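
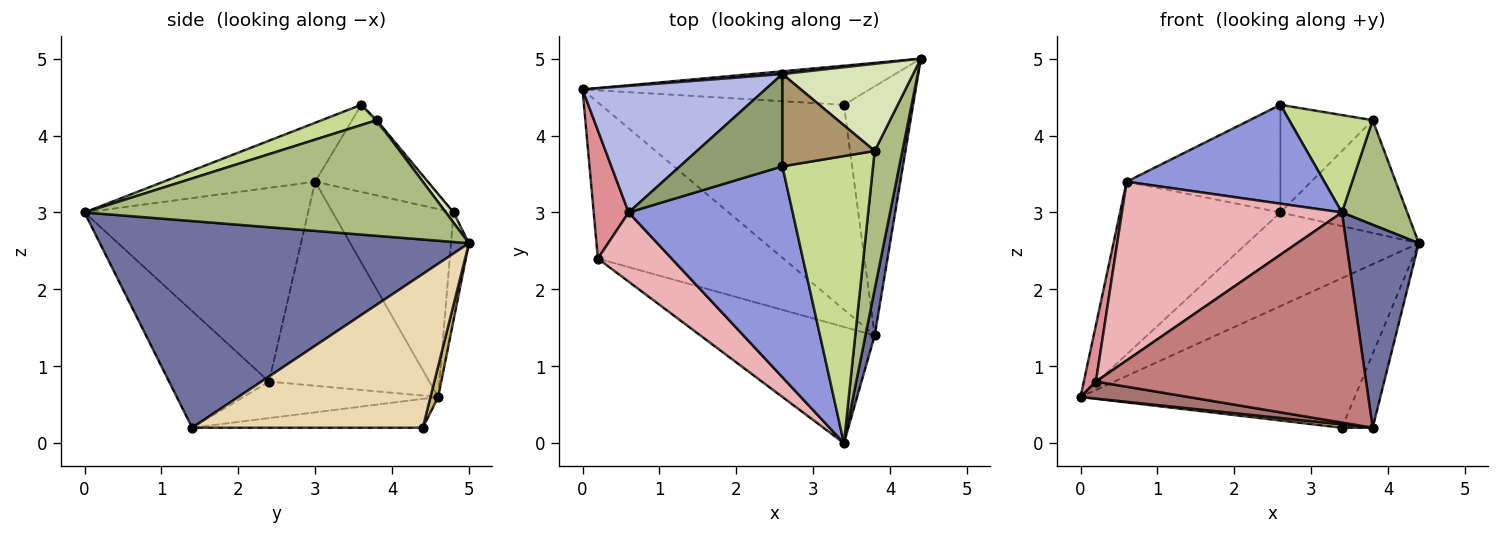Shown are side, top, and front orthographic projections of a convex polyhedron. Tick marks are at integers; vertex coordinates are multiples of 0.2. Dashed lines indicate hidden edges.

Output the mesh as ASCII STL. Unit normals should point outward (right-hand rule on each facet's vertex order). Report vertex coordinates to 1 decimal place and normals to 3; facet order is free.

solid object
 facet normal 0.980 -0.193 0.044
  outer loop
   vertex 3.8 1.4 0.2
   vertex 4.4 5.0 2.6
   vertex 3.4 0.0 3.0
  endloop
 endfacet
 facet normal -0.104 0.994 0.030
  outer loop
   vertex 2.6 4.8 3.0
   vertex 4.4 5.0 2.6
   vertex 0.0 4.6 0.6
  endloop
 endfacet
 facet normal -0.309 -0.404 0.861
  outer loop
   vertex 0.6 3.0 3.4
   vertex 3.4 0.0 3.0
   vertex 2.6 3.6 4.4
  endloop
 endfacet
 facet normal -0.519 0.689 0.505
  outer loop
   vertex 0.6 3.0 3.4
   vertex 2.6 4.8 3.0
   vertex 0.0 4.6 0.6
  endloop
 endfacet
 facet normal -0.484 0.664 0.569
  outer loop
   vertex 0.6 3.0 3.4
   vertex 2.6 3.6 4.4
   vertex 2.6 4.8 3.0
  endloop
 endfacet
 facet normal 0.958 -0.173 0.229
  outer loop
   vertex 3.8 3.8 4.2
   vertex 3.4 0.0 3.0
   vertex 4.4 5.0 2.6
  endloop
 endfacet
 facet normal 0.207 -0.314 0.927
  outer loop
   vertex 3.8 3.8 4.2
   vertex 2.6 3.6 4.4
   vertex 3.4 0.0 3.0
  endloop
 endfacet
 facet normal 0.048 0.790 0.611
  outer loop
   vertex 3.8 3.8 4.2
   vertex 4.4 5.0 2.6
   vertex 2.6 4.8 3.0
  endloop
 endfacet
 facet normal -0.018 0.759 0.651
  outer loop
   vertex 3.8 3.8 4.2
   vertex 2.6 4.8 3.0
   vertex 2.6 3.6 4.4
  endloop
 endfacet
 facet normal 0.027 0.967 -0.253
  outer loop
   vertex 3.4 4.4 0.2
   vertex 0.0 4.6 0.6
   vertex 4.4 5.0 2.6
  endloop
 endfacet
 facet normal -0.118 -0.016 -0.993
  outer loop
   vertex 3.4 4.4 0.2
   vertex 3.8 1.4 0.2
   vertex 0.0 4.6 0.6
  endloop
 endfacet
 facet normal 0.905 0.121 -0.407
  outer loop
   vertex 3.4 4.4 0.2
   vertex 4.4 5.0 2.6
   vertex 3.8 1.4 0.2
  endloop
 endfacet
 facet normal -0.192 -0.106 -0.976
  outer loop
   vertex 0.2 2.4 0.8
   vertex 0.0 4.6 0.6
   vertex 3.8 1.4 0.2
  endloop
 endfacet
 facet normal -0.308 -0.833 -0.460
  outer loop
   vertex 0.2 2.4 0.8
   vertex 3.8 1.4 0.2
   vertex 3.4 0.0 3.0
  endloop
 endfacet
 facet normal -0.983 -0.074 0.168
  outer loop
   vertex 0.2 2.4 0.8
   vertex 0.6 3.0 3.4
   vertex 0.0 4.6 0.6
  endloop
 endfacet
 facet normal -0.688 -0.677 0.262
  outer loop
   vertex 0.2 2.4 0.8
   vertex 3.4 0.0 3.0
   vertex 0.6 3.0 3.4
  endloop
 endfacet
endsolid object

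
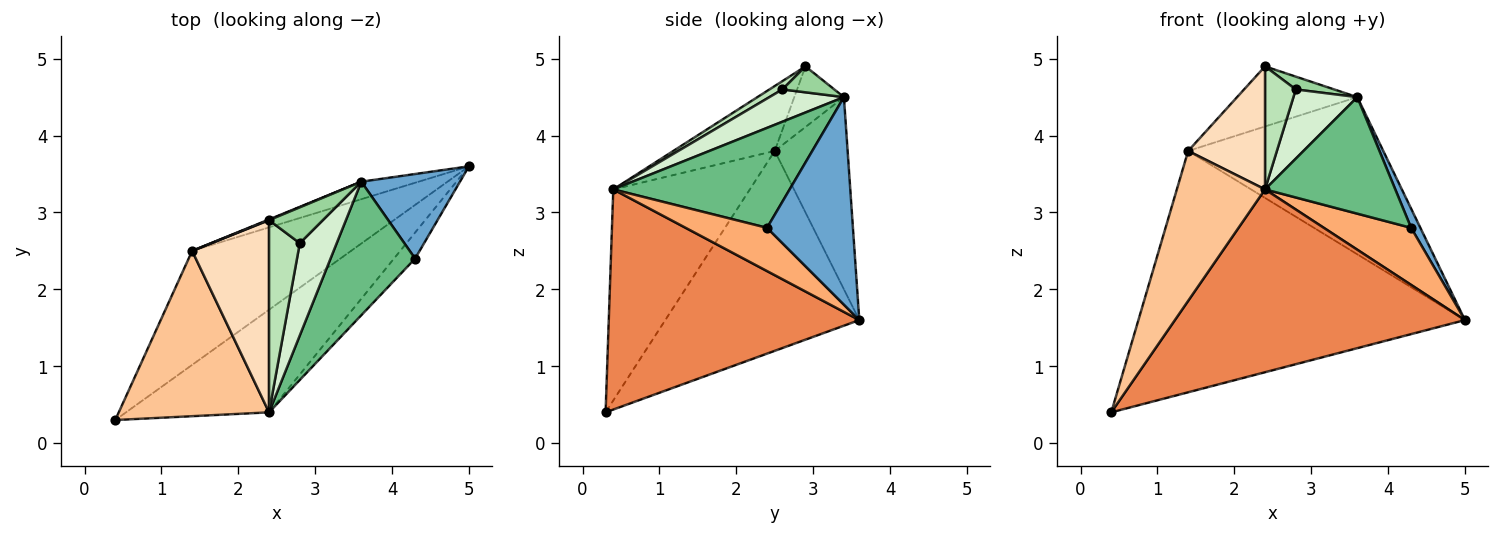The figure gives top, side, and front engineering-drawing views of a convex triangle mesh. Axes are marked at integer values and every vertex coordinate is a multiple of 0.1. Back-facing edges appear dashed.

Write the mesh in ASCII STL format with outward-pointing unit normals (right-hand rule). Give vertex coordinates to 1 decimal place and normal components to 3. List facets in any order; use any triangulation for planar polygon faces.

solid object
 facet normal 0.899 -0.097 0.427
  outer loop
   vertex 3.6 3.4 4.5
   vertex 4.3 2.4 2.8
   vertex 5.0 3.6 1.6
  endloop
 endfacet
 facet normal -0.473 0.797 -0.376
  outer loop
   vertex 1.4 2.5 3.8
   vertex 5.0 3.6 1.6
   vertex 0.4 0.3 0.4
  endloop
 endfacet
 facet normal -0.348 0.932 -0.104
  outer loop
   vertex 1.4 2.5 3.8
   vertex 3.6 3.4 4.5
   vertex 5.0 3.6 1.6
  endloop
 endfacet
 facet normal -0.382 0.924 0.011
  outer loop
   vertex 1.4 2.5 3.8
   vertex 2.4 2.9 4.9
   vertex 3.6 3.4 4.5
  endloop
 endfacet
 facet normal 0.602 -0.697 -0.391
  outer loop
   vertex 2.4 0.4 3.3
   vertex 0.4 0.3 0.4
   vertex 5.0 3.6 1.6
  endloop
 endfacet
 facet normal 0.647 -0.694 -0.316
  outer loop
   vertex 2.4 0.4 3.3
   vertex 5.0 3.6 1.6
   vertex 4.3 2.4 2.8
  endloop
 endfacet
 facet normal -0.721 -0.466 0.513
  outer loop
   vertex 2.4 0.4 3.3
   vertex 1.4 2.5 3.8
   vertex 0.4 0.3 0.4
  endloop
 endfacet
 facet normal -0.579 -0.439 0.686
  outer loop
   vertex 2.4 0.4 3.3
   vertex 2.4 2.9 4.9
   vertex 1.4 2.5 3.8
  endloop
 endfacet
 facet normal 0.665 -0.491 0.563
  outer loop
   vertex 2.4 0.4 3.3
   vertex 4.3 2.4 2.8
   vertex 3.6 3.4 4.5
  endloop
 endfacet
 facet normal 0.413 -0.306 0.857
  outer loop
   vertex 2.8 2.6 4.6
   vertex 3.6 3.4 4.5
   vertex 2.4 2.9 4.9
  endloop
 endfacet
 facet normal 0.222 -0.526 0.821
  outer loop
   vertex 2.8 2.6 4.6
   vertex 2.4 2.9 4.9
   vertex 2.4 0.4 3.3
  endloop
 endfacet
 facet normal 0.573 -0.492 0.655
  outer loop
   vertex 2.8 2.6 4.6
   vertex 2.4 0.4 3.3
   vertex 3.6 3.4 4.5
  endloop
 endfacet
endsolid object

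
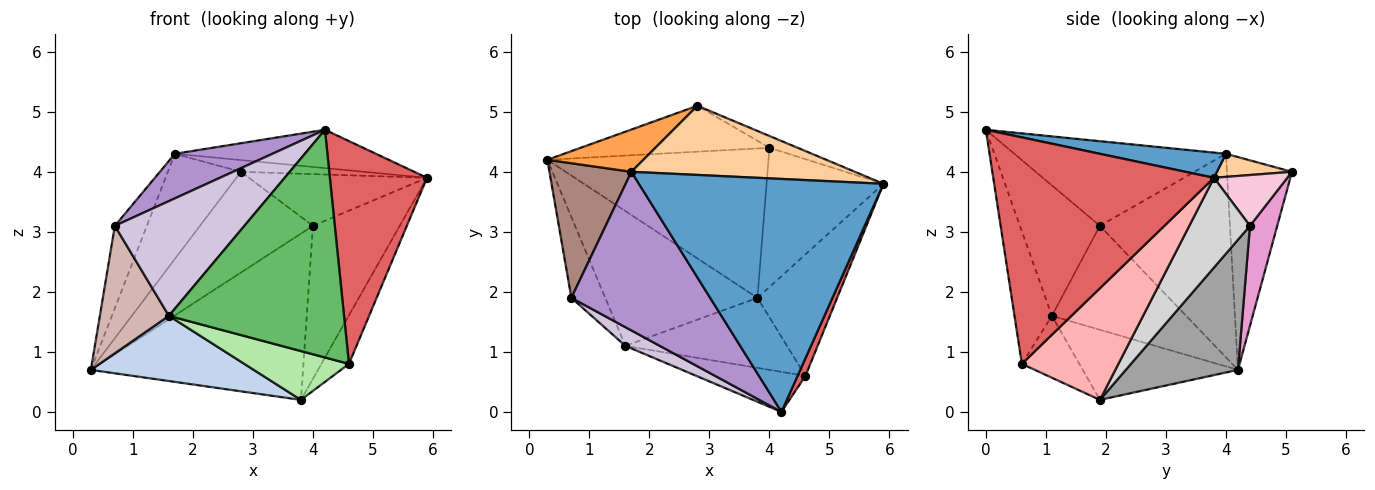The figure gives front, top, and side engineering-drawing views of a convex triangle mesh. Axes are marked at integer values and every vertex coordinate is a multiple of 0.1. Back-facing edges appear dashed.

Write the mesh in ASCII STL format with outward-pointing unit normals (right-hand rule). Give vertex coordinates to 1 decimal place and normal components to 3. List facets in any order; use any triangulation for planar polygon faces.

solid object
 facet normal 0.101 0.161 0.982
  outer loop
   vertex 1.7 4.0 4.3
   vertex 4.2 0.0 4.7
   vertex 5.9 3.8 3.9
  endloop
 endfacet
 facet normal -0.383 -0.402 -0.832
  outer loop
   vertex 1.6 1.1 1.6
   vertex 0.3 4.2 0.7
   vertex 3.8 1.9 0.2
  endloop
 endfacet
 facet normal -0.637 0.715 0.287
  outer loop
   vertex 2.8 5.1 4.0
   vertex 0.3 4.2 0.7
   vertex 1.7 4.0 4.3
  endloop
 endfacet
 facet normal 0.101 0.166 0.981
  outer loop
   vertex 2.8 5.1 4.0
   vertex 1.7 4.0 4.3
   vertex 5.9 3.8 3.9
  endloop
 endfacet
 facet normal -0.206 -0.964 -0.169
  outer loop
   vertex 4.6 0.6 0.8
   vertex 4.2 0.0 4.7
   vertex 1.6 1.1 1.6
  endloop
 endfacet
 facet normal -0.300 -0.546 -0.783
  outer loop
   vertex 4.6 0.6 0.8
   vertex 1.6 1.1 1.6
   vertex 3.8 1.9 0.2
  endloop
 endfacet
 facet normal 0.915 -0.403 0.032
  outer loop
   vertex 4.6 0.6 0.8
   vertex 5.9 3.8 3.9
   vertex 4.2 0.0 4.7
  endloop
 endfacet
 facet normal 0.793 0.226 -0.566
  outer loop
   vertex 4.6 0.6 0.8
   vertex 3.8 1.9 0.2
   vertex 5.9 3.8 3.9
  endloop
 endfacet
 facet normal -0.506 -0.233 0.830
  outer loop
   vertex 0.7 1.9 3.1
   vertex 4.2 0.0 4.7
   vertex 1.7 4.0 4.3
  endloop
 endfacet
 facet normal -0.520 -0.843 0.137
  outer loop
   vertex 0.7 1.9 3.1
   vertex 1.6 1.1 1.6
   vertex 4.2 0.0 4.7
  endloop
 endfacet
 facet normal -0.904 0.223 0.364
  outer loop
   vertex 0.7 1.9 3.1
   vertex 1.7 4.0 4.3
   vertex 0.3 4.2 0.7
  endloop
 endfacet
 facet normal -0.854 -0.439 -0.278
  outer loop
   vertex 0.7 1.9 3.1
   vertex 0.3 4.2 0.7
   vertex 1.6 1.1 1.6
  endloop
 endfacet
 facet normal 0.215 0.889 -0.405
  outer loop
   vertex 4.0 4.4 3.1
   vertex 0.3 4.2 0.7
   vertex 2.8 5.1 4.0
  endloop
 endfacet
 facet normal 0.373 0.905 -0.207
  outer loop
   vertex 4.0 4.4 3.1
   vertex 2.8 5.1 4.0
   vertex 5.9 3.8 3.9
  endloop
 endfacet
 facet normal 0.366 0.692 -0.622
  outer loop
   vertex 4.0 4.4 3.1
   vertex 3.8 1.9 0.2
   vertex 0.3 4.2 0.7
  endloop
 endfacet
 facet normal 0.459 0.657 -0.598
  outer loop
   vertex 4.0 4.4 3.1
   vertex 5.9 3.8 3.9
   vertex 3.8 1.9 0.2
  endloop
 endfacet
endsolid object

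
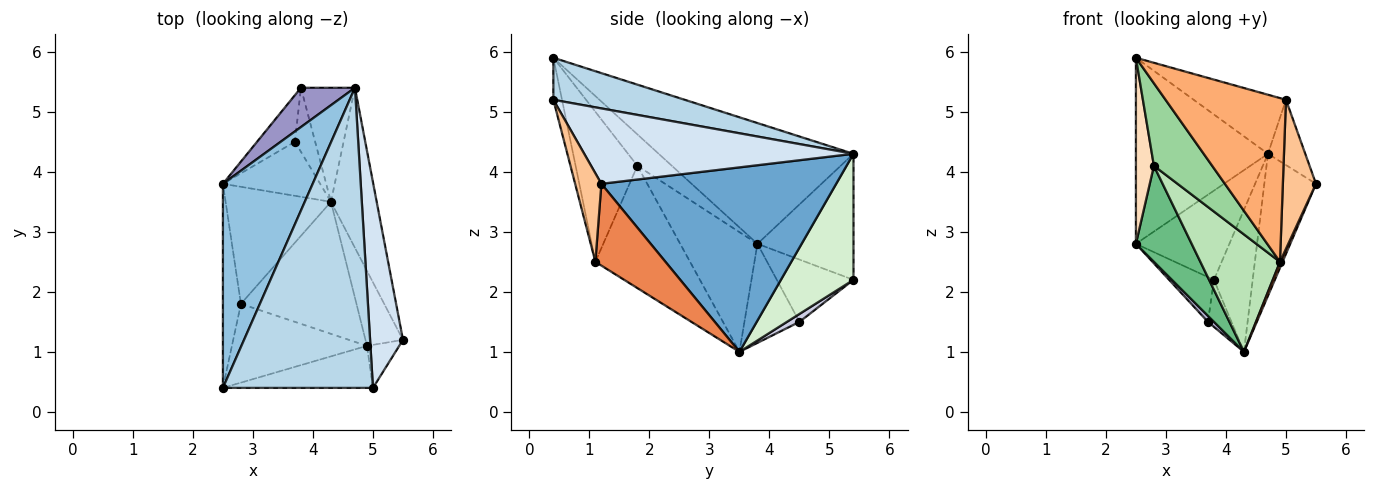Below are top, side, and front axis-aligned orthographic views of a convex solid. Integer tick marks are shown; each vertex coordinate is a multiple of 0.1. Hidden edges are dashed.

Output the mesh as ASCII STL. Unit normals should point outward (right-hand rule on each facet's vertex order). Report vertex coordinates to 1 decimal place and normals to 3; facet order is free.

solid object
 facet normal 0.949 0.209 -0.235
  outer loop
   vertex 4.3 3.5 1.0
   vertex 4.7 5.4 4.3
   vertex 5.5 1.2 3.8
  endloop
 endfacet
 facet normal -0.705 0.478 0.524
  outer loop
   vertex 2.5 3.8 2.8
   vertex 2.5 0.4 5.9
   vertex 4.7 5.4 4.3
  endloop
 endfacet
 facet normal 0.265 0.186 0.946
  outer loop
   vertex 5.0 0.4 5.2
   vertex 4.7 5.4 4.3
   vertex 2.5 0.4 5.9
  endloop
 endfacet
 facet normal 0.909 0.126 0.397
  outer loop
   vertex 5.0 0.4 5.2
   vertex 5.5 1.2 3.8
   vertex 4.7 5.4 4.3
  endloop
 endfacet
 facet normal 0.908 -0.033 -0.417
  outer loop
   vertex 4.9 1.1 2.5
   vertex 4.3 3.5 1.0
   vertex 5.5 1.2 3.8
  endloop
 endfacet
 facet normal -0.069 -0.966 -0.248
  outer loop
   vertex 4.9 1.1 2.5
   vertex 5.0 0.4 5.2
   vertex 2.5 0.4 5.9
  endloop
 endfacet
 facet normal 0.606 -0.765 -0.221
  outer loop
   vertex 4.9 1.1 2.5
   vertex 5.5 1.2 3.8
   vertex 5.0 0.4 5.2
  endloop
 endfacet
 facet normal -0.790 -0.413 -0.453
  outer loop
   vertex 2.8 1.8 4.1
   vertex 2.5 0.4 5.9
   vertex 2.5 3.8 2.8
  endloop
 endfacet
 facet normal -0.660 -0.476 -0.581
  outer loop
   vertex 2.8 1.8 4.1
   vertex 2.5 3.8 2.8
   vertex 4.3 3.5 1.0
  endloop
 endfacet
 facet normal -0.609 -0.574 -0.548
  outer loop
   vertex 2.8 1.8 4.1
   vertex 4.9 1.1 2.5
   vertex 2.5 0.4 5.9
  endloop
 endfacet
 facet normal -0.620 -0.521 -0.586
  outer loop
   vertex 2.8 1.8 4.1
   vertex 4.3 3.5 1.0
   vertex 4.9 1.1 2.5
  endloop
 endfacet
 facet normal 0.825 0.441 -0.354
  outer loop
   vertex 3.8 5.4 2.2
   vertex 4.7 5.4 4.3
   vertex 4.3 3.5 1.0
  endloop
 endfacet
 facet normal -0.685 0.667 0.294
  outer loop
   vertex 3.8 5.4 2.2
   vertex 2.5 3.8 2.8
   vertex 4.7 5.4 4.3
  endloop
 endfacet
 facet normal -0.711 -0.078 -0.698
  outer loop
   vertex 3.7 4.5 1.5
   vertex 4.3 3.5 1.0
   vertex 2.5 3.8 2.8
  endloop
 endfacet
 facet normal 0.300 0.565 -0.769
  outer loop
   vertex 3.7 4.5 1.5
   vertex 3.8 5.4 2.2
   vertex 4.3 3.5 1.0
  endloop
 endfacet
 facet normal -0.764 0.447 -0.465
  outer loop
   vertex 3.7 4.5 1.5
   vertex 2.5 3.8 2.8
   vertex 3.8 5.4 2.2
  endloop
 endfacet
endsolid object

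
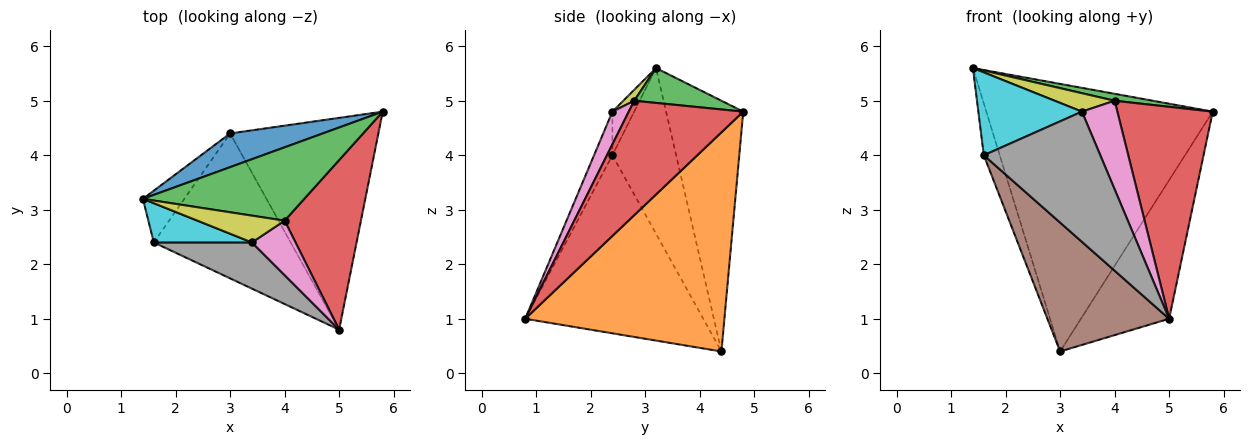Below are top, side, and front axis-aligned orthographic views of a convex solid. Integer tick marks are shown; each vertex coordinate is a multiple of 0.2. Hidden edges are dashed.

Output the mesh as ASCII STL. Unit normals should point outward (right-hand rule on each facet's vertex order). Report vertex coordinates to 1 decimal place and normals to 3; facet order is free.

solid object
 facet normal -0.320 0.940 0.118
  outer loop
   vertex 3.0 4.4 0.4
   vertex 1.4 3.2 5.6
   vertex 5.8 4.8 4.8
  endloop
 endfacet
 facet normal 0.778 0.344 -0.526
  outer loop
   vertex 3.0 4.4 0.4
   vertex 5.8 4.8 4.8
   vertex 5.0 0.8 1.0
  endloop
 endfacet
 facet normal 0.210 -0.092 0.973
  outer loop
   vertex 4.0 2.8 5.0
   vertex 5.8 4.8 4.8
   vertex 1.4 3.2 5.6
  endloop
 endfacet
 facet normal 0.684 -0.570 0.456
  outer loop
   vertex 4.0 2.8 5.0
   vertex 5.0 0.8 1.0
   vertex 5.8 4.8 4.8
  endloop
 endfacet
 facet normal -0.943 0.236 -0.236
  outer loop
   vertex 1.6 2.4 4.0
   vertex 1.4 3.2 5.6
   vertex 3.0 4.4 0.4
  endloop
 endfacet
 facet normal -0.697 -0.477 -0.536
  outer loop
   vertex 1.6 2.4 4.0
   vertex 3.0 4.4 0.4
   vertex 5.0 0.8 1.0
  endloop
 endfacet
 facet normal 0.366 -0.793 0.488
  outer loop
   vertex 3.4 2.4 4.8
   vertex 5.0 0.8 1.0
   vertex 4.0 2.8 5.0
  endloop
 endfacet
 facet normal -0.147 -0.932 0.331
  outer loop
   vertex 3.4 2.4 4.8
   vertex 1.6 2.4 4.0
   vertex 5.0 0.8 1.0
  endloop
 endfacet
 facet normal 0.102 -0.564 0.820
  outer loop
   vertex 3.4 2.4 4.8
   vertex 4.0 2.8 5.0
   vertex 1.4 3.2 5.6
  endloop
 endfacet
 facet normal -0.187 -0.888 0.421
  outer loop
   vertex 3.4 2.4 4.8
   vertex 1.4 3.2 5.6
   vertex 1.6 2.4 4.0
  endloop
 endfacet
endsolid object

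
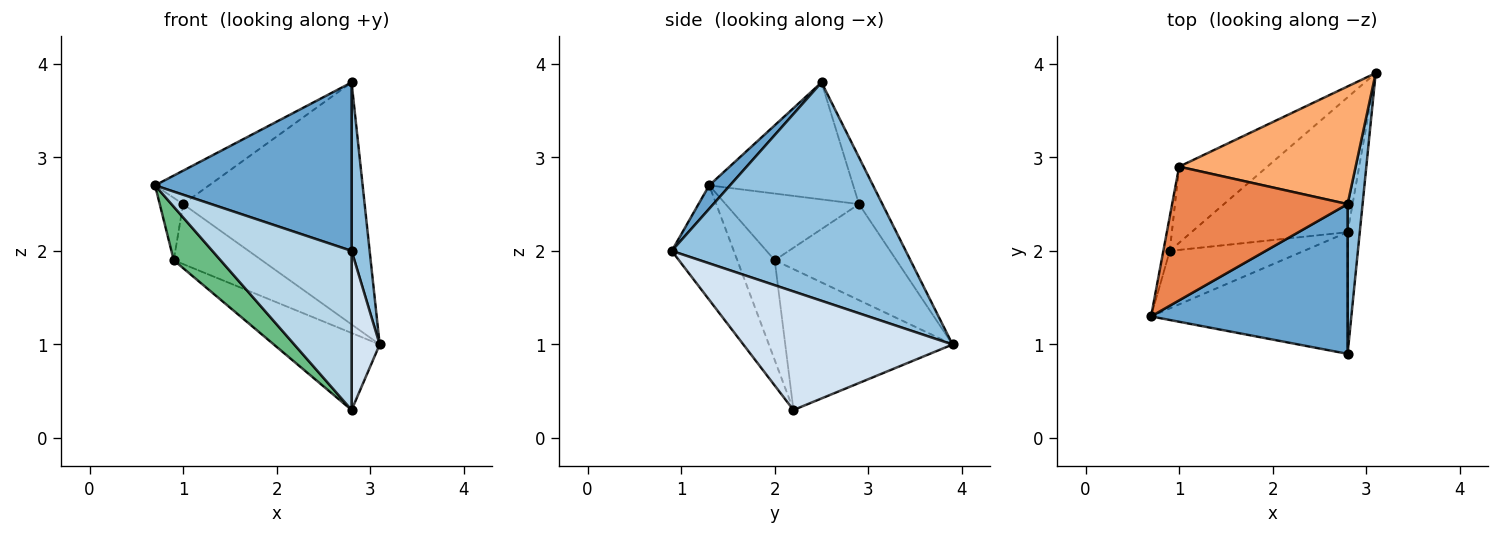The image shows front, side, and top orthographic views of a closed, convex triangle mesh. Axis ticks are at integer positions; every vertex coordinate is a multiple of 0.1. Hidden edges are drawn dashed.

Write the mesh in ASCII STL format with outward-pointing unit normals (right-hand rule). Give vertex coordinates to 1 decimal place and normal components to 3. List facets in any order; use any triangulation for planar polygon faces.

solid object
 facet normal 0.079 -0.745 0.662
  outer loop
   vertex 2.8 2.5 3.8
   vertex 0.7 1.3 2.7
   vertex 2.8 0.9 2.0
  endloop
 endfacet
 facet normal 0.995 -0.077 0.068
  outer loop
   vertex 2.8 2.5 3.8
   vertex 2.8 0.9 2.0
   vertex 3.1 3.9 1.0
  endloop
 endfacet
 facet normal -0.334 -0.749 -0.573
  outer loop
   vertex 2.8 2.2 0.3
   vertex 2.8 0.9 2.0
   vertex 0.7 1.3 2.7
  endloop
 endfacet
 facet normal 0.986 -0.132 -0.101
  outer loop
   vertex 2.8 2.2 0.3
   vertex 3.1 3.9 1.0
   vertex 2.8 0.9 2.0
  endloop
 endfacet
 facet normal -0.543 0.204 0.815
  outer loop
   vertex 1.0 2.9 2.5
   vertex 0.7 1.3 2.7
   vertex 2.8 2.5 3.8
  endloop
 endfacet
 facet normal -0.115 0.893 0.434
  outer loop
   vertex 1.0 2.9 2.5
   vertex 2.8 2.5 3.8
   vertex 3.1 3.9 1.0
  endloop
 endfacet
 facet normal -0.617 0.390 -0.684
  outer loop
   vertex 0.9 2.0 1.9
   vertex 3.1 3.9 1.0
   vertex 2.8 2.2 0.3
  endloop
 endfacet
 facet normal -0.650 0.470 -0.597
  outer loop
   vertex 0.9 2.0 1.9
   vertex 1.0 2.9 2.5
   vertex 3.1 3.9 1.0
  endloop
 endfacet
 facet normal -0.478 -0.598 -0.643
  outer loop
   vertex 0.9 2.0 1.9
   vertex 2.8 2.2 0.3
   vertex 0.7 1.3 2.7
  endloop
 endfacet
 facet normal -0.981 0.172 -0.095
  outer loop
   vertex 0.9 2.0 1.9
   vertex 0.7 1.3 2.7
   vertex 1.0 2.9 2.5
  endloop
 endfacet
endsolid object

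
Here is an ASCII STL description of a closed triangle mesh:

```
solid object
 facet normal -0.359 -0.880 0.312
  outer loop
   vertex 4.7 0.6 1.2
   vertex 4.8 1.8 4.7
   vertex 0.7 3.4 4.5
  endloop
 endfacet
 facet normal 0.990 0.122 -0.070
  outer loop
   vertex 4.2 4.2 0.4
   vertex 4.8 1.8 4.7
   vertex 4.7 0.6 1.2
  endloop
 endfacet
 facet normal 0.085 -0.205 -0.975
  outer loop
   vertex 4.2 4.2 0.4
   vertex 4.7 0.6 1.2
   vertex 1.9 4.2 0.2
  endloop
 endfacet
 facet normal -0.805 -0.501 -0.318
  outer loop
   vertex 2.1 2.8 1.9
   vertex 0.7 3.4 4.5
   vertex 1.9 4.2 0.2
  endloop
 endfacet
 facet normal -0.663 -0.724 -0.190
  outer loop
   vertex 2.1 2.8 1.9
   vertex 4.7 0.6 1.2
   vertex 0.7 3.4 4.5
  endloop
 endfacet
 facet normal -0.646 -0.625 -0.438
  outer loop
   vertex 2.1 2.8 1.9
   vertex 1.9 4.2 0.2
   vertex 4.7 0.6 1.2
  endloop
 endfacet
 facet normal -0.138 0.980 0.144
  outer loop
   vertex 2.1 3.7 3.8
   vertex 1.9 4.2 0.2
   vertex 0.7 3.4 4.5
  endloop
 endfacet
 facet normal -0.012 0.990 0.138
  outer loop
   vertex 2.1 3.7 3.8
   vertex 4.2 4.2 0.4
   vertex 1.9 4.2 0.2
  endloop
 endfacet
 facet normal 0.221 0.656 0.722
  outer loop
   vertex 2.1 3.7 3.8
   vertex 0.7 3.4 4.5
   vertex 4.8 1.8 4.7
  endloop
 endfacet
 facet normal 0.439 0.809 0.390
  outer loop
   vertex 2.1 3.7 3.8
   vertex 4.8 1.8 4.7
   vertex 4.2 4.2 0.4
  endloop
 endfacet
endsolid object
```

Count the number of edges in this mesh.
15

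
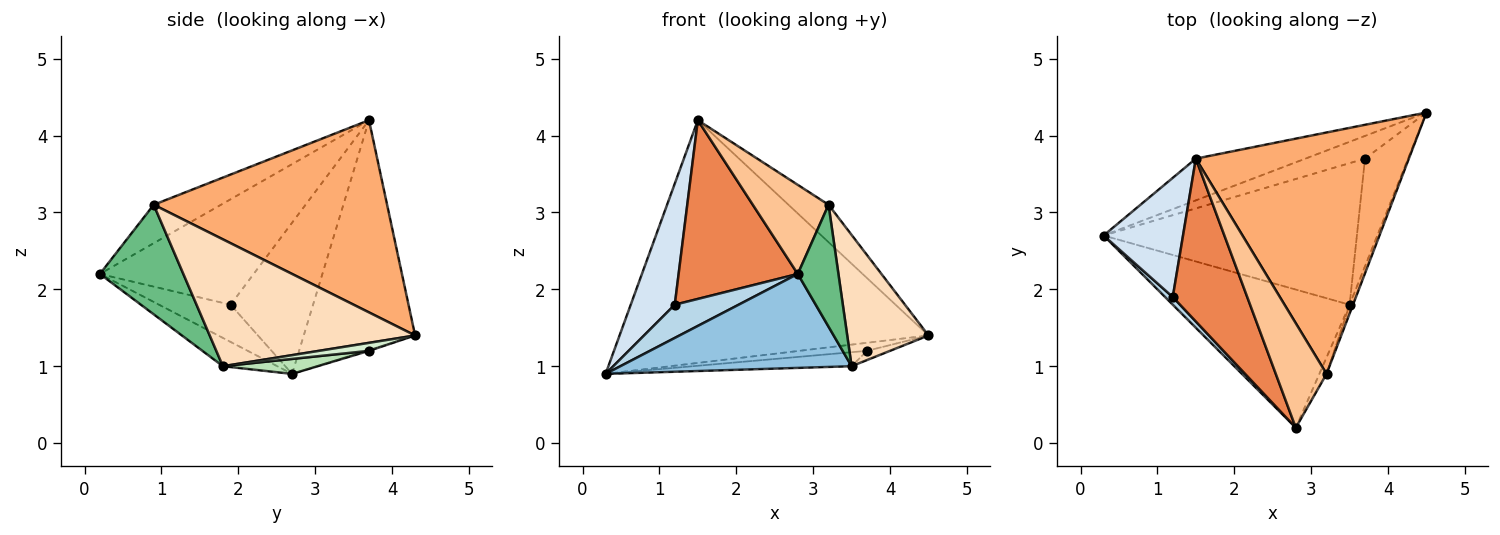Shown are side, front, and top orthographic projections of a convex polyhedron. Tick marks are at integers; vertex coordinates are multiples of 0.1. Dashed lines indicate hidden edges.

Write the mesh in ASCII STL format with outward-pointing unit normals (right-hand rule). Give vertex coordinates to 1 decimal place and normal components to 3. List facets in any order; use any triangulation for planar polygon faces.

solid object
 facet normal -0.335 0.929 -0.160
  outer loop
   vertex 1.5 3.7 4.2
   vertex 4.5 4.3 1.4
   vertex 0.3 2.7 0.9
  endloop
 endfacet
 facet normal -0.131 -0.557 -0.820
  outer loop
   vertex 3.5 1.8 1.0
   vertex 2.8 0.2 2.2
   vertex 0.3 2.7 0.9
  endloop
 endfacet
 facet normal -0.737 -0.658 0.152
  outer loop
   vertex 1.2 1.9 1.8
   vertex 0.3 2.7 0.9
   vertex 2.8 0.2 2.2
  endloop
 endfacet
 facet normal -0.800 -0.427 0.421
  outer loop
   vertex 1.2 1.9 1.8
   vertex 1.5 3.7 4.2
   vertex 0.3 2.7 0.9
  endloop
 endfacet
 facet normal -0.690 -0.535 0.487
  outer loop
   vertex 1.2 1.9 1.8
   vertex 2.8 0.2 2.2
   vertex 1.5 3.7 4.2
  endloop
 endfacet
 facet normal 0.666 0.114 0.738
  outer loop
   vertex 3.2 0.9 3.1
   vertex 4.5 4.3 1.4
   vertex 1.5 3.7 4.2
  endloop
 endfacet
 facet normal -0.499 -0.562 0.659
  outer loop
   vertex 3.2 0.9 3.1
   vertex 1.5 3.7 4.2
   vertex 2.8 0.2 2.2
  endloop
 endfacet
 facet normal 0.930 -0.368 -0.025
  outer loop
   vertex 3.2 0.9 3.1
   vertex 3.5 1.8 1.0
   vertex 4.5 4.3 1.4
  endloop
 endfacet
 facet normal 0.898 -0.437 -0.059
  outer loop
   vertex 3.2 0.9 3.1
   vertex 2.8 0.2 2.2
   vertex 3.5 1.8 1.0
  endloop
 endfacet
 facet normal -0.015 0.334 -0.942
  outer loop
   vertex 3.7 3.7 1.2
   vertex 0.3 2.7 0.9
   vertex 4.5 4.3 1.4
  endloop
 endfacet
 facet normal 0.059 0.098 -0.993
  outer loop
   vertex 3.7 3.7 1.2
   vertex 3.5 1.8 1.0
   vertex 0.3 2.7 0.9
  endloop
 endfacet
 facet normal 0.182 0.084 -0.980
  outer loop
   vertex 3.7 3.7 1.2
   vertex 4.5 4.3 1.4
   vertex 3.5 1.8 1.0
  endloop
 endfacet
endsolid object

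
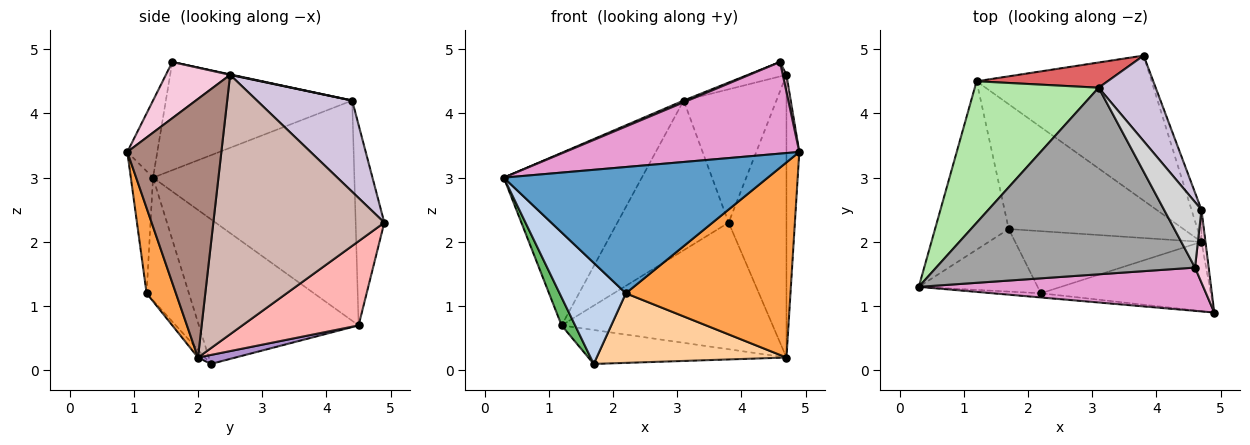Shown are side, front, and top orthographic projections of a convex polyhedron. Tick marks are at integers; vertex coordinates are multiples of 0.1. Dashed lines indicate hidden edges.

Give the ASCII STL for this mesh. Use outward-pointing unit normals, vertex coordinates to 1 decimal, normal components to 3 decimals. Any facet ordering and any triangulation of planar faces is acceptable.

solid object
 facet normal -0.084 -0.996 -0.033
  outer loop
   vertex 2.2 1.2 1.2
   vertex 4.9 0.9 3.4
   vertex 0.3 1.3 3.0
  endloop
 endfacet
 facet normal -0.477 -0.747 -0.462
  outer loop
   vertex 2.2 1.2 1.2
   vertex 0.3 1.3 3.0
   vertex 1.7 2.2 0.1
  endloop
 endfacet
 facet normal 0.165 -0.929 -0.330
  outer loop
   vertex 2.2 1.2 1.2
   vertex 4.7 2.0 0.2
   vertex 4.9 0.9 3.4
  endloop
 endfacet
 facet normal -0.028 -0.746 -0.666
  outer loop
   vertex 2.2 1.2 1.2
   vertex 1.7 2.2 0.1
   vertex 4.7 2.0 0.2
  endloop
 endfacet
 facet normal -0.889 -0.075 -0.452
  outer loop
   vertex 1.2 4.5 0.7
   vertex 1.7 2.2 0.1
   vertex 0.3 1.3 3.0
  endloop
 endfacet
 facet normal -0.748 0.513 0.421
  outer loop
   vertex 1.2 4.5 0.7
   vertex 0.3 1.3 3.0
   vertex 3.1 4.4 4.2
  endloop
 endfacet
 facet normal -0.246 0.956 0.161
  outer loop
   vertex 1.2 4.5 0.7
   vertex 3.1 4.4 4.2
   vertex 3.8 4.9 2.3
  endloop
 endfacet
 facet normal 0.341 0.618 -0.708
  outer loop
   vertex 1.2 4.5 0.7
   vertex 3.8 4.9 2.3
   vertex 4.7 2.0 0.2
  endloop
 endfacet
 facet normal 0.050 0.262 -0.964
  outer loop
   vertex 1.2 4.5 0.7
   vertex 4.7 2.0 0.2
   vertex 1.7 2.2 0.1
  endloop
 endfacet
 facet normal 0.654 0.637 0.409
  outer loop
   vertex 4.7 2.5 4.6
   vertex 3.8 4.9 2.3
   vertex 3.1 4.4 4.2
  endloop
 endfacet
 facet normal 0.991 0.135 -0.015
  outer loop
   vertex 4.7 2.5 4.6
   vertex 4.9 0.9 3.4
   vertex 4.7 2.0 0.2
  endloop
 endfacet
 facet normal 0.947 0.320 -0.036
  outer loop
   vertex 4.7 2.5 4.6
   vertex 4.7 2.0 0.2
   vertex 3.8 4.9 2.3
  endloop
 endfacet
 facet normal -0.115 -0.898 0.424
  outer loop
   vertex 4.6 1.6 4.8
   vertex 0.3 1.3 3.0
   vertex 4.9 0.9 3.4
  endloop
 endfacet
 facet normal 0.970 -0.055 0.236
  outer loop
   vertex 4.6 1.6 4.8
   vertex 4.9 0.9 3.4
   vertex 4.7 2.5 4.6
  endloop
 endfacet
 facet normal -0.386 -0.009 0.923
  outer loop
   vertex 4.6 1.6 4.8
   vertex 3.1 4.4 4.2
   vertex 0.3 1.3 3.0
  endloop
 endfacet
 facet normal 0.012 0.216 0.976
  outer loop
   vertex 4.6 1.6 4.8
   vertex 4.7 2.5 4.6
   vertex 3.1 4.4 4.2
  endloop
 endfacet
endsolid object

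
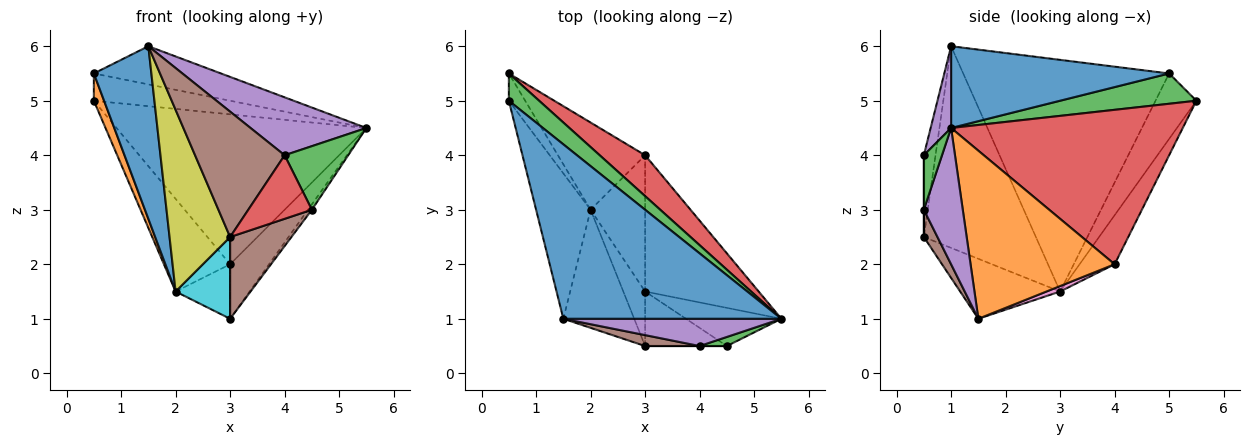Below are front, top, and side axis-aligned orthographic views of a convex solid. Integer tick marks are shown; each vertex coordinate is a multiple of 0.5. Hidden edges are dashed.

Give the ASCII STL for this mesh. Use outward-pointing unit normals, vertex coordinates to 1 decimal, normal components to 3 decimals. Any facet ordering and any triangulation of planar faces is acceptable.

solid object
 facet normal 0.344 0.201 0.917
  outer loop
   vertex 1.5 1.0 6.0
   vertex 5.5 1.0 4.5
   vertex 0.5 5.0 5.5
  endloop
 endfacet
 facet normal 0.809 0.219 -0.546
  outer loop
   vertex 3.0 4.0 2.0
   vertex 5.5 1.0 4.5
   vertex 3.0 1.5 1.0
  endloop
 endfacet
 facet normal 0.577 0.577 0.577
  outer loop
   vertex 0.5 5.5 5.0
   vertex 0.5 5.0 5.5
   vertex 5.5 1.0 4.5
  endloop
 endfacet
 facet normal 0.667 0.719 0.196
  outer loop
   vertex 0.5 5.5 5.0
   vertex 5.5 1.0 4.5
   vertex 3.0 4.0 2.0
  endloop
 endfacet
 facet normal 0.158 -0.894 0.420
  outer loop
   vertex 4.0 0.5 4.0
   vertex 5.5 1.0 4.5
   vertex 1.5 1.0 6.0
  endloop
 endfacet
 facet normal -0.129 -0.988 0.086
  outer loop
   vertex 4.0 0.5 4.0
   vertex 1.5 1.0 6.0
   vertex 3.0 0.5 2.5
  endloop
 endfacet
 facet normal 0.092 0.370 -0.925
  outer loop
   vertex 2.0 3.0 1.5
   vertex 3.0 4.0 2.0
   vertex 3.0 1.5 1.0
  endloop
 endfacet
 facet normal -0.360 0.679 -0.639
  outer loop
   vertex 2.0 3.0 1.5
   vertex 0.5 5.5 5.0
   vertex 3.0 4.0 2.0
  endloop
 endfacet
 facet normal -0.840 -0.454 -0.295
  outer loop
   vertex 2.0 3.0 1.5
   vertex 3.0 0.5 2.5
   vertex 1.5 1.0 6.0
  endloop
 endfacet
 facet normal -0.836 -0.456 -0.304
  outer loop
   vertex 2.0 3.0 1.5
   vertex 3.0 1.5 1.0
   vertex 3.0 0.5 2.5
  endloop
 endfacet
 facet normal -0.939 -0.262 -0.221
  outer loop
   vertex 2.0 3.0 1.5
   vertex 1.5 1.0 6.0
   vertex 0.5 5.0 5.5
  endloop
 endfacet
 facet normal -0.943 -0.236 -0.236
  outer loop
   vertex 2.0 3.0 1.5
   vertex 0.5 5.0 5.5
   vertex 0.5 5.5 5.0
  endloop
 endfacet
 facet normal 0.272 -0.953 0.136
  outer loop
   vertex 4.5 0.5 3.0
   vertex 5.5 1.0 4.5
   vertex 4.0 0.5 4.0
  endloop
 endfacet
 facet normal 0.000 -1.000 0.000
  outer loop
   vertex 4.5 0.5 3.0
   vertex 4.0 0.5 4.0
   vertex 3.0 0.5 2.5
  endloop
 endfacet
 facet normal 0.816 0.082 -0.572
  outer loop
   vertex 4.5 0.5 3.0
   vertex 3.0 1.5 1.0
   vertex 5.5 1.0 4.5
  endloop
 endfacet
 facet normal 0.182 -0.818 -0.545
  outer loop
   vertex 4.5 0.5 3.0
   vertex 3.0 0.5 2.5
   vertex 3.0 1.5 1.0
  endloop
 endfacet
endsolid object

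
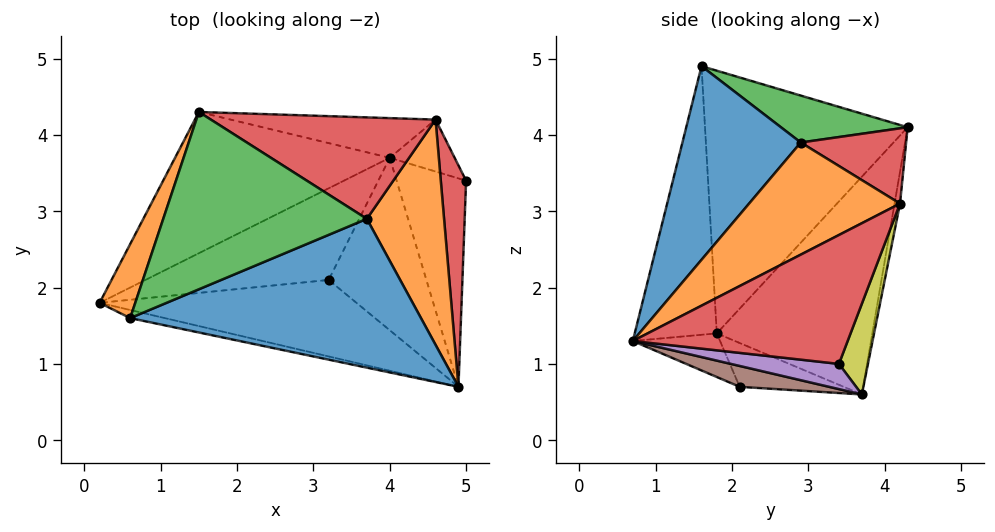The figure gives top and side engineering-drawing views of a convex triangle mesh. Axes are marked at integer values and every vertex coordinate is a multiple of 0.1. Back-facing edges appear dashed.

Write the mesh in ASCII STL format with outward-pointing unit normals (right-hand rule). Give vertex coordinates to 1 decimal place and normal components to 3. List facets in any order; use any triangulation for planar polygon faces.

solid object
 facet normal -0.228 -0.973 -0.030
  outer loop
   vertex 0.6 1.6 4.9
   vertex 0.2 1.8 1.4
   vertex 4.9 0.7 1.3
  endloop
 endfacet
 facet normal -0.929 0.347 0.126
  outer loop
   vertex 1.5 4.3 4.1
   vertex 0.2 1.8 1.4
   vertex 0.6 1.6 4.9
  endloop
 endfacet
 facet normal -0.142 -0.531 -0.836
  outer loop
   vertex 3.2 2.1 0.7
   vertex 4.9 0.7 1.3
   vertex 0.2 1.8 1.4
  endloop
 endfacet
 facet normal 0.981 -0.015 0.193
  outer loop
   vertex 4.6 4.2 3.1
   vertex 4.9 0.7 1.3
   vertex 5.0 3.4 1.0
  endloop
 endfacet
 facet normal 0.339 -0.116 -0.934
  outer loop
   vertex 4.0 3.7 0.6
   vertex 5.0 3.4 1.0
   vertex 4.9 0.7 1.3
  endloop
 endfacet
 facet normal 0.206 -0.163 -0.965
  outer loop
   vertex 4.0 3.7 0.6
   vertex 4.9 0.7 1.3
   vertex 3.2 2.1 0.7
  endloop
 endfacet
 facet normal -0.232 0.055 -0.971
  outer loop
   vertex 4.0 3.7 0.6
   vertex 3.2 2.1 0.7
   vertex 0.2 1.8 1.4
  endloop
 endfacet
 facet normal -0.472 0.748 -0.466
  outer loop
   vertex 4.0 3.7 0.6
   vertex 0.2 1.8 1.4
   vertex 1.5 4.3 4.1
  endloop
 endfacet
 facet normal 0.373 0.888 -0.267
  outer loop
   vertex 4.0 3.7 0.6
   vertex 4.6 4.2 3.1
   vertex 5.0 3.4 1.0
  endloop
 endfacet
 facet normal -0.029 0.981 -0.189
  outer loop
   vertex 4.0 3.7 0.6
   vertex 1.5 4.3 4.1
   vertex 4.6 4.2 3.1
  endloop
 endfacet
 facet normal 0.458 -0.563 0.688
  outer loop
   vertex 3.7 2.9 3.9
   vertex 0.6 1.6 4.9
   vertex 4.9 0.7 1.3
  endloop
 endfacet
 facet normal 0.804 -0.216 0.554
  outer loop
   vertex 3.7 2.9 3.9
   vertex 4.9 0.7 1.3
   vertex 4.6 4.2 3.1
  endloop
 endfacet
 facet normal 0.220 0.209 0.953
  outer loop
   vertex 3.7 2.9 3.9
   vertex 1.5 4.3 4.1
   vertex 0.6 1.6 4.9
  endloop
 endfacet
 facet normal 0.298 0.342 0.891
  outer loop
   vertex 3.7 2.9 3.9
   vertex 4.6 4.2 3.1
   vertex 1.5 4.3 4.1
  endloop
 endfacet
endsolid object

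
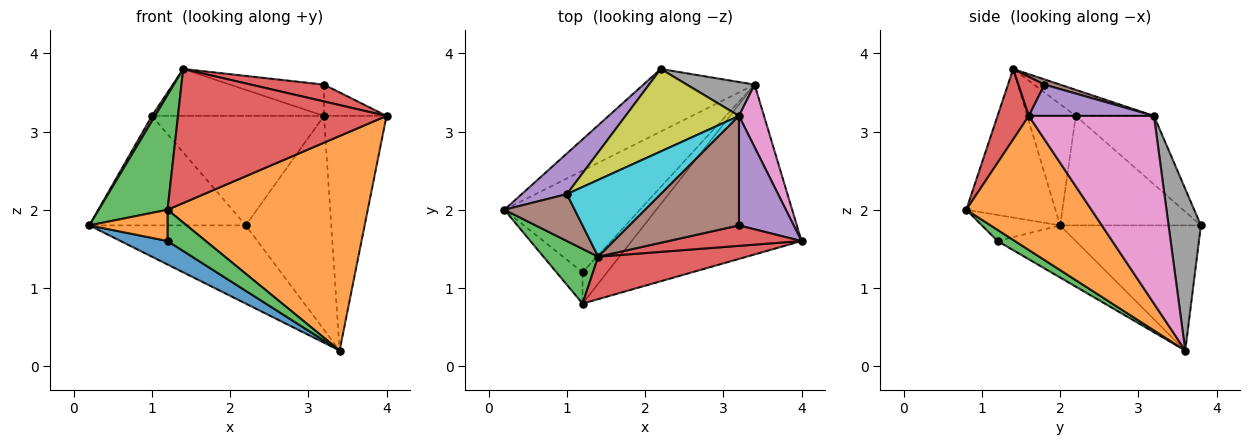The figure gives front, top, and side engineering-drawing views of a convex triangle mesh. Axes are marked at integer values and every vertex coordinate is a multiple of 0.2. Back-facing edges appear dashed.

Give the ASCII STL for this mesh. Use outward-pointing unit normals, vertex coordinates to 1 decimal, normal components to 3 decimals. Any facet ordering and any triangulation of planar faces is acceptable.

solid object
 facet normal -0.575 0.639 -0.511
  outer loop
   vertex 3.4 3.6 0.2
   vertex 0.2 2.0 1.8
   vertex 2.2 3.8 1.8
  endloop
 endfacet
 facet normal 0.440 -0.704 -0.557
  outer loop
   vertex 1.2 0.8 2.0
   vertex 3.4 3.6 0.2
   vertex 4.0 1.6 3.2
  endloop
 endfacet
 facet normal -0.760 -0.587 0.280
  outer loop
   vertex 1.2 0.8 2.0
   vertex 1.4 1.4 3.8
   vertex 0.2 2.0 1.8
  endloop
 endfacet
 facet normal 0.142 -0.944 0.299
  outer loop
   vertex 1.2 0.8 2.0
   vertex 4.0 1.6 3.2
   vertex 1.4 1.4 3.8
  endloop
 endfacet
 facet normal -0.645 0.716 0.266
  outer loop
   vertex 1.0 2.2 3.2
   vertex 2.2 3.8 1.8
   vertex 0.2 2.0 1.8
  endloop
 endfacet
 facet normal -0.863 -0.056 0.501
  outer loop
   vertex 1.0 2.2 3.2
   vertex 0.2 2.0 1.8
   vertex 1.4 1.4 3.8
  endloop
 endfacet
 facet normal 0.888 0.444 0.118
  outer loop
   vertex 3.2 3.2 3.2
   vertex 4.0 1.6 3.2
   vertex 3.4 3.6 0.2
  endloop
 endfacet
 facet normal 0.350 0.925 0.147
  outer loop
   vertex 3.2 3.2 3.2
   vertex 3.4 3.6 0.2
   vertex 2.2 3.8 1.8
  endloop
 endfacet
 facet normal -0.341 0.751 0.566
  outer loop
   vertex 3.2 3.2 3.2
   vertex 2.2 3.8 1.8
   vertex 1.0 2.2 3.2
  endloop
 endfacet
 facet normal -0.231 0.507 0.830
  outer loop
   vertex 3.2 3.2 3.2
   vertex 1.0 2.2 3.2
   vertex 1.4 1.4 3.8
  endloop
 endfacet
 facet normal -0.351 -0.211 -0.912
  outer loop
   vertex 1.2 1.2 1.6
   vertex 0.2 2.0 1.8
   vertex 3.4 3.6 0.2
  endloop
 endfacet
 facet normal -0.577 -0.577 -0.577
  outer loop
   vertex 1.2 1.2 1.6
   vertex 1.2 0.8 2.0
   vertex 0.2 2.0 1.8
  endloop
 endfacet
 facet normal 0.306 -0.673 -0.673
  outer loop
   vertex 1.2 1.2 1.6
   vertex 3.4 3.6 0.2
   vertex 1.2 0.8 2.0
  endloop
 endfacet
 facet normal 0.221 -0.620 0.753
  outer loop
   vertex 3.2 1.8 3.6
   vertex 1.4 1.4 3.8
   vertex 4.0 1.6 3.2
  endloop
 endfacet
 facet normal 0.482 0.241 0.843
  outer loop
   vertex 3.2 1.8 3.6
   vertex 4.0 1.6 3.2
   vertex 3.2 3.2 3.2
  endloop
 endfacet
 facet normal 0.046 0.274 0.961
  outer loop
   vertex 3.2 1.8 3.6
   vertex 3.2 3.2 3.2
   vertex 1.4 1.4 3.8
  endloop
 endfacet
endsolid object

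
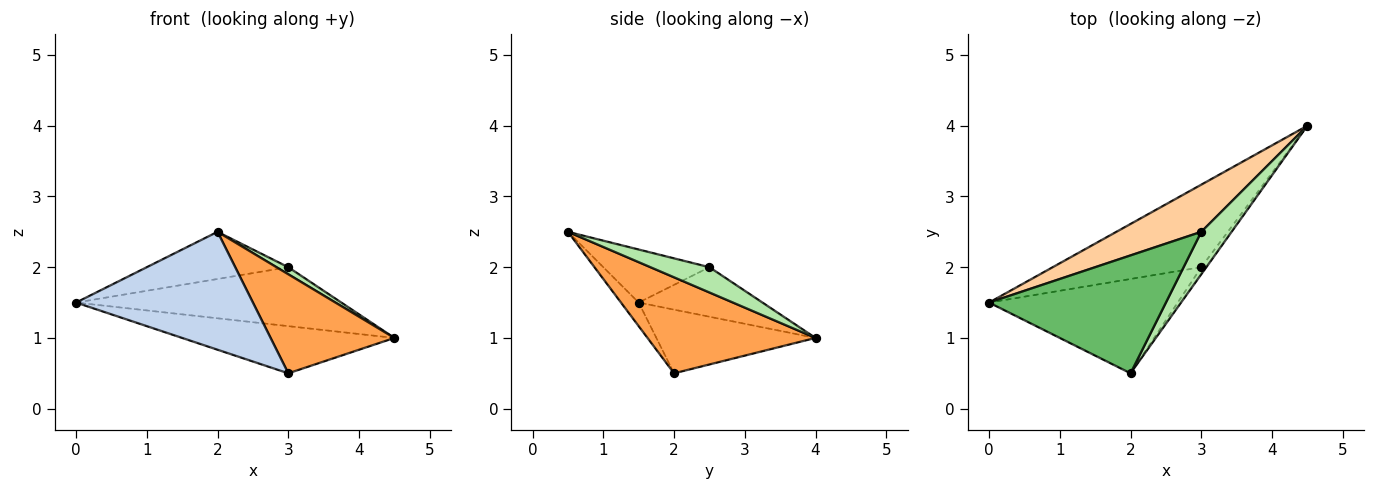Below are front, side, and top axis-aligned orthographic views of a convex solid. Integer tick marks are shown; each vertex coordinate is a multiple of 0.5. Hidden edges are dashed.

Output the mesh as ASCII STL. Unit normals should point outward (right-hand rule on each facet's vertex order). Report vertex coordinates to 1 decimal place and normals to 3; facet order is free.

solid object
 facet normal -0.349 0.465 -0.814
  outer loop
   vertex 3.0 2.0 0.5
   vertex 0.0 1.5 1.5
   vertex 4.5 4.0 1.0
  endloop
 endfacet
 facet normal -0.078 -0.778 -0.623
  outer loop
   vertex 3.0 2.0 0.5
   vertex 2.0 0.5 2.5
   vertex 0.0 1.5 1.5
  endloop
 endfacet
 facet normal 0.804 -0.593 -0.042
  outer loop
   vertex 3.0 2.0 0.5
   vertex 4.5 4.0 1.0
   vertex 2.0 0.5 2.5
  endloop
 endfacet
 facet normal -0.342 0.734 0.587
  outer loop
   vertex 3.0 2.5 2.0
   vertex 4.5 4.0 1.0
   vertex 0.0 1.5 1.5
  endloop
 endfacet
 facet normal -0.268 0.358 0.894
  outer loop
   vertex 3.0 2.5 2.0
   vertex 0.0 1.5 1.5
   vertex 2.0 0.5 2.5
  endloop
 endfacet
 facet normal 0.635 -0.127 0.762
  outer loop
   vertex 3.0 2.5 2.0
   vertex 2.0 0.5 2.5
   vertex 4.5 4.0 1.0
  endloop
 endfacet
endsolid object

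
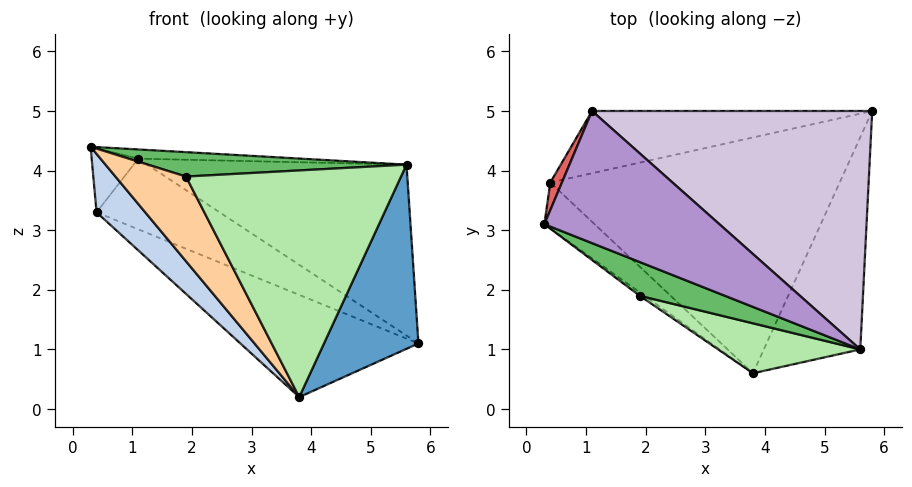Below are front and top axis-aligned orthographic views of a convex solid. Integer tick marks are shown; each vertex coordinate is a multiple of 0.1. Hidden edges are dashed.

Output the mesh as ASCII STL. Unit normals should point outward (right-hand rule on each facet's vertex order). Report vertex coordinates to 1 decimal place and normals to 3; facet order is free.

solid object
 facet normal 0.872 -0.321 -0.370
  outer loop
   vertex 5.6 1.0 4.1
   vertex 3.8 0.6 0.2
   vertex 5.8 5.0 1.1
  endloop
 endfacet
 facet normal -0.793 -0.478 -0.376
  outer loop
   vertex 0.4 3.8 3.3
   vertex 3.8 0.6 0.2
   vertex 0.3 3.1 4.4
  endloop
 endfacet
 facet normal -0.420 0.361 -0.833
  outer loop
   vertex 0.4 3.8 3.3
   vertex 5.8 5.0 1.1
   vertex 3.8 0.6 0.2
  endloop
 endfacet
 facet normal -0.606 -0.795 -0.032
  outer loop
   vertex 1.9 1.9 3.9
   vertex 0.3 3.1 4.4
   vertex 3.8 0.6 0.2
  endloop
 endfacet
 facet normal -0.183 -0.576 0.797
  outer loop
   vertex 1.9 1.9 3.9
   vertex 5.6 1.0 4.1
   vertex 0.3 3.1 4.4
  endloop
 endfacet
 facet normal -0.242 -0.948 0.209
  outer loop
   vertex 1.9 1.9 3.9
   vertex 3.8 0.6 0.2
   vertex 5.6 1.0 4.1
  endloop
 endfacet
 facet normal -0.901 0.398 0.171
  outer loop
   vertex 1.1 5.0 4.2
   vertex 0.4 3.8 3.3
   vertex 0.3 3.1 4.4
  endloop
 endfacet
 facet normal -0.400 0.688 -0.606
  outer loop
   vertex 1.1 5.0 4.2
   vertex 5.8 5.0 1.1
   vertex 0.4 3.8 3.3
  endloop
 endfacet
 facet normal 0.084 0.069 0.994
  outer loop
   vertex 1.1 5.0 4.2
   vertex 0.3 3.1 4.4
   vertex 5.6 1.0 4.1
  endloop
 endfacet
 facet normal 0.472 0.514 0.716
  outer loop
   vertex 1.1 5.0 4.2
   vertex 5.6 1.0 4.1
   vertex 5.8 5.0 1.1
  endloop
 endfacet
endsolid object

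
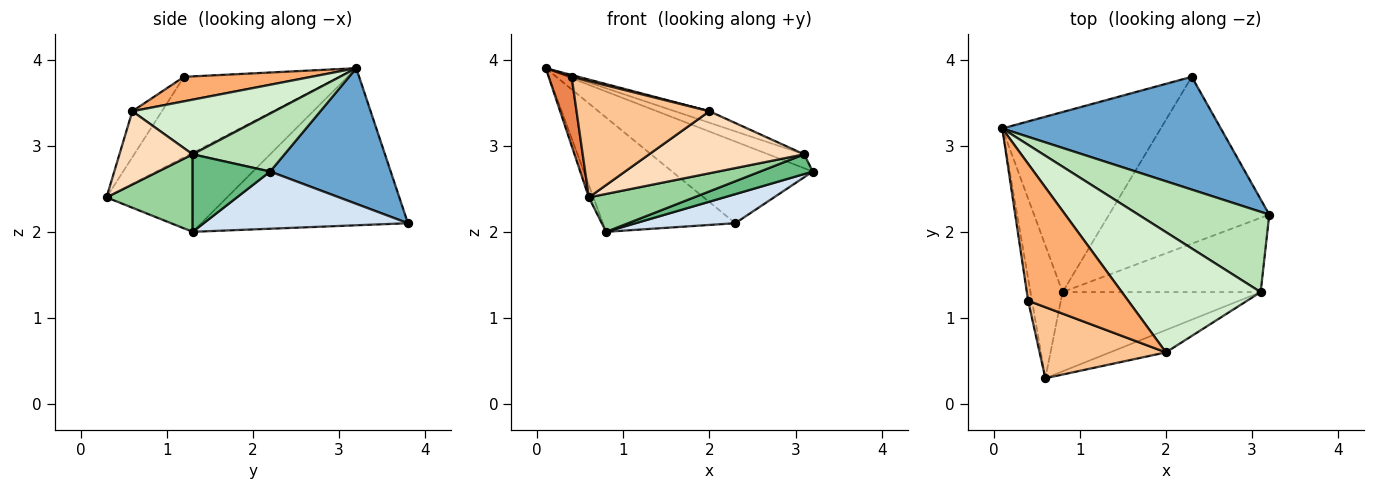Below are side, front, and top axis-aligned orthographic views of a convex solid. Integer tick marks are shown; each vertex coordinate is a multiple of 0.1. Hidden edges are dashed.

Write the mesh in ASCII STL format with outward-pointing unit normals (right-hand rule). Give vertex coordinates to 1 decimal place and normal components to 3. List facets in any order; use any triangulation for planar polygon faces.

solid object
 facet normal 0.449 0.524 0.724
  outer loop
   vertex 2.3 3.8 2.1
   vertex 0.1 3.2 3.9
   vertex 3.2 2.2 2.7
  endloop
 endfacet
 facet normal -0.926 0.035 -0.376
  outer loop
   vertex 0.8 1.3 2.0
   vertex 0.6 0.3 2.4
   vertex 0.1 3.2 3.9
  endloop
 endfacet
 facet normal -0.642 0.411 -0.647
  outer loop
   vertex 0.8 1.3 2.0
   vertex 0.1 3.2 3.9
   vertex 2.3 3.8 2.1
  endloop
 endfacet
 facet normal 0.332 -0.162 -0.929
  outer loop
   vertex 0.8 1.3 2.0
   vertex 2.3 3.8 2.1
   vertex 3.2 2.2 2.7
  endloop
 endfacet
 facet normal -0.988 -0.146 -0.047
  outer loop
   vertex 0.4 1.2 3.8
   vertex 0.1 3.2 3.9
   vertex 0.6 0.3 2.4
  endloop
 endfacet
 facet normal 0.238 -0.013 0.971
  outer loop
   vertex 0.4 1.2 3.8
   vertex 2.0 0.6 3.4
   vertex 0.1 3.2 3.9
  endloop
 endfacet
 facet normal -0.186 -0.838 0.512
  outer loop
   vertex 0.4 1.2 3.8
   vertex 0.6 0.3 2.4
   vertex 2.0 0.6 3.4
  endloop
 endfacet
 facet normal 0.406 -0.860 -0.310
  outer loop
   vertex 3.1 1.3 2.9
   vertex 2.0 0.6 3.4
   vertex 0.6 0.3 2.4
  endloop
 endfacet
 facet normal 0.354 -0.240 -0.904
  outer loop
   vertex 3.1 1.3 2.9
   vertex 0.8 1.3 2.0
   vertex 3.2 2.2 2.7
  endloop
 endfacet
 facet normal 0.333 -0.407 -0.851
  outer loop
   vertex 3.1 1.3 2.9
   vertex 0.6 0.3 2.4
   vertex 0.8 1.3 2.0
  endloop
 endfacet
 facet normal 0.400 0.156 0.903
  outer loop
   vertex 3.1 1.3 2.9
   vertex 3.2 2.2 2.7
   vertex 0.1 3.2 3.9
  endloop
 endfacet
 facet normal 0.365 0.088 0.927
  outer loop
   vertex 3.1 1.3 2.9
   vertex 0.1 3.2 3.9
   vertex 2.0 0.6 3.4
  endloop
 endfacet
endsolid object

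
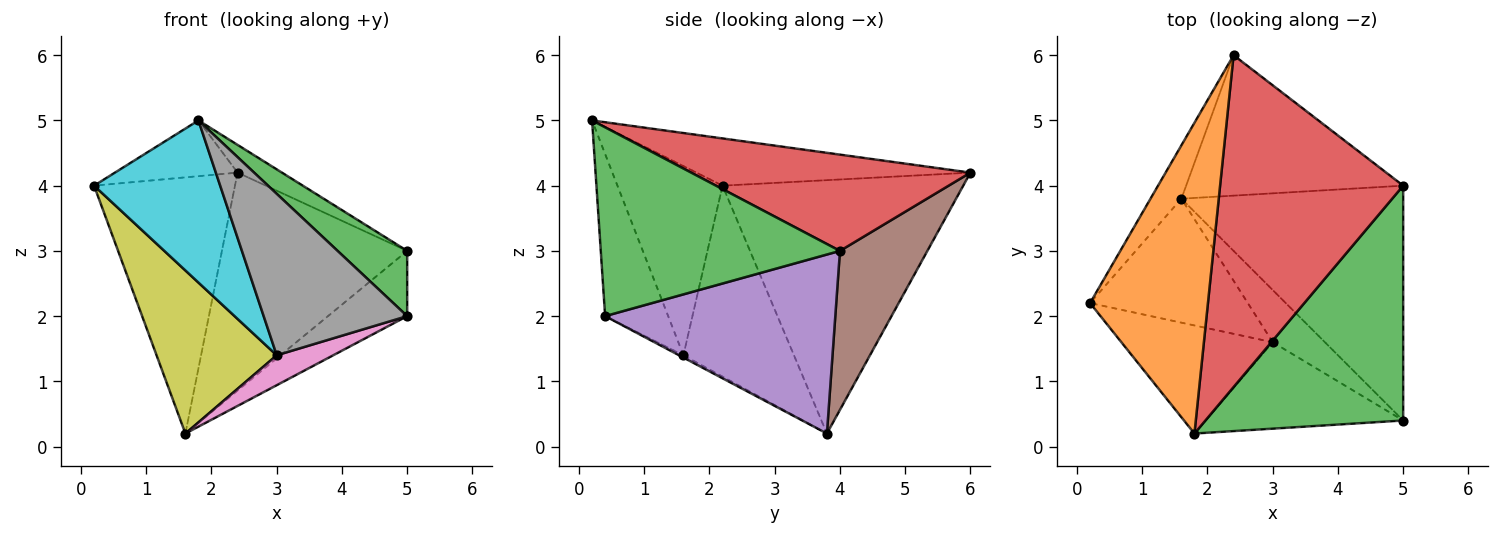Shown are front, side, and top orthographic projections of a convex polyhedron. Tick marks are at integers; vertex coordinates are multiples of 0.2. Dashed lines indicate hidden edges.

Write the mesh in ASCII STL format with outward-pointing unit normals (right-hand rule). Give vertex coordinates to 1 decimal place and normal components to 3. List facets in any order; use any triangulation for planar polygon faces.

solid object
 facet normal -0.858 0.502 -0.105
  outer loop
   vertex 1.6 3.8 0.2
   vertex 0.2 2.2 4.0
   vertex 2.4 6.0 4.2
  endloop
 endfacet
 facet normal -0.367 0.164 0.916
  outer loop
   vertex 1.8 0.2 5.0
   vertex 2.4 6.0 4.2
   vertex 0.2 2.2 4.0
  endloop
 endfacet
 facet normal 0.677 -0.197 0.709
  outer loop
   vertex 5.0 4.0 3.0
   vertex 1.8 0.2 5.0
   vertex 5.0 0.4 2.0
  endloop
 endfacet
 facet normal 0.464 0.074 0.883
  outer loop
   vertex 5.0 4.0 3.0
   vertex 2.4 6.0 4.2
   vertex 1.8 0.2 5.0
  endloop
 endfacet
 facet normal 0.614 0.211 -0.761
  outer loop
   vertex 5.0 4.0 3.0
   vertex 5.0 0.4 2.0
   vertex 1.6 3.8 0.2
  endloop
 endfacet
 facet normal 0.369 0.781 -0.503
  outer loop
   vertex 5.0 4.0 3.0
   vertex 1.6 3.8 0.2
   vertex 2.4 6.0 4.2
  endloop
 endfacet
 facet normal -0.038 -0.497 -0.867
  outer loop
   vertex 3.0 1.6 1.4
   vertex 1.6 3.8 0.2
   vertex 5.0 0.4 2.0
  endloop
 endfacet
 facet normal -0.361 -0.822 -0.440
  outer loop
   vertex 3.0 1.6 1.4
   vertex 5.0 0.4 2.0
   vertex 1.8 0.2 5.0
  endloop
 endfacet
 facet normal -0.591 -0.642 -0.488
  outer loop
   vertex 3.0 1.6 1.4
   vertex 0.2 2.2 4.0
   vertex 1.6 3.8 0.2
  endloop
 endfacet
 facet normal -0.570 -0.684 -0.456
  outer loop
   vertex 3.0 1.6 1.4
   vertex 1.8 0.2 5.0
   vertex 0.2 2.2 4.0
  endloop
 endfacet
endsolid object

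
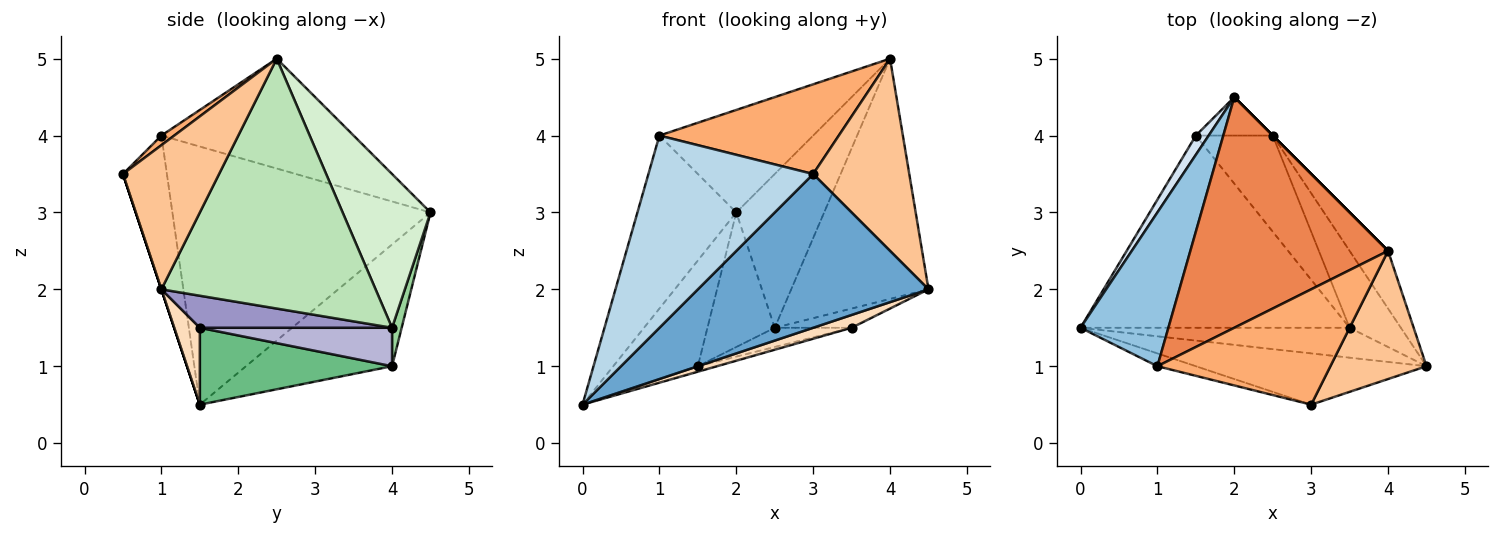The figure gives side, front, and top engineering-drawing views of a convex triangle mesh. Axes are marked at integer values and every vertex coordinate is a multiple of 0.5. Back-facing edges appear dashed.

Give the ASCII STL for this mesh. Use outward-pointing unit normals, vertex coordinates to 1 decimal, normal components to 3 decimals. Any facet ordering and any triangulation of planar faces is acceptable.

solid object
 facet normal 0.000 -0.949 -0.316
  outer loop
   vertex 3.0 0.5 3.5
   vertex 0.0 1.5 0.5
   vertex 4.5 1.0 2.0
  endloop
 endfacet
 facet normal -0.890 0.341 0.303
  outer loop
   vertex 1.0 1.0 4.0
   vertex 2.0 4.5 3.0
   vertex 0.0 1.5 0.5
  endloop
 endfacet
 facet normal -0.257 -0.964 -0.064
  outer loop
   vertex 1.0 1.0 4.0
   vertex 0.0 1.5 0.5
   vertex 3.0 0.5 3.5
  endloop
 endfacet
 facet normal -0.862 0.499 0.091
  outer loop
   vertex 1.5 4.0 1.0
   vertex 0.0 1.5 0.5
   vertex 2.0 4.5 3.0
  endloop
 endfacet
 facet normal -0.453 0.362 0.815
  outer loop
   vertex 4.0 2.5 5.0
   vertex 2.0 4.5 3.0
   vertex 1.0 1.0 4.0
  endloop
 endfacet
 facet normal 0.044 -0.613 0.789
  outer loop
   vertex 4.0 2.5 5.0
   vertex 1.0 1.0 4.0
   vertex 3.0 0.5 3.5
  endloop
 endfacet
 facet normal 0.640 -0.640 0.426
  outer loop
   vertex 4.0 2.5 5.0
   vertex 3.0 0.5 3.5
   vertex 4.5 1.0 2.0
  endloop
 endfacet
 facet normal 0.254 -0.381 -0.889
  outer loop
   vertex 3.5 1.5 1.5
   vertex 4.5 1.0 2.0
   vertex 0.0 1.5 0.5
  endloop
 endfacet
 facet normal 0.275 0.027 -0.961
  outer loop
   vertex 3.5 1.5 1.5
   vertex 0.0 1.5 0.5
   vertex 1.5 4.0 1.0
  endloop
 endfacet
 facet normal 0.136 0.953 -0.272
  outer loop
   vertex 2.5 4.0 1.5
   vertex 1.5 4.0 1.0
   vertex 2.0 4.5 3.0
  endloop
 endfacet
 facet normal 0.835 0.535 -0.128
  outer loop
   vertex 2.5 4.0 1.5
   vertex 4.0 2.5 5.0
   vertex 4.5 1.0 2.0
  endloop
 endfacet
 facet normal 0.707 0.707 0.000
  outer loop
   vertex 2.5 4.0 1.5
   vertex 2.0 4.5 3.0
   vertex 4.0 2.5 5.0
  endloop
 endfacet
 facet normal 0.518 0.207 -0.830
  outer loop
   vertex 2.5 4.0 1.5
   vertex 4.5 1.0 2.0
   vertex 3.5 1.5 1.5
  endloop
 endfacet
 facet normal 0.440 0.176 -0.880
  outer loop
   vertex 2.5 4.0 1.5
   vertex 3.5 1.5 1.5
   vertex 1.5 4.0 1.0
  endloop
 endfacet
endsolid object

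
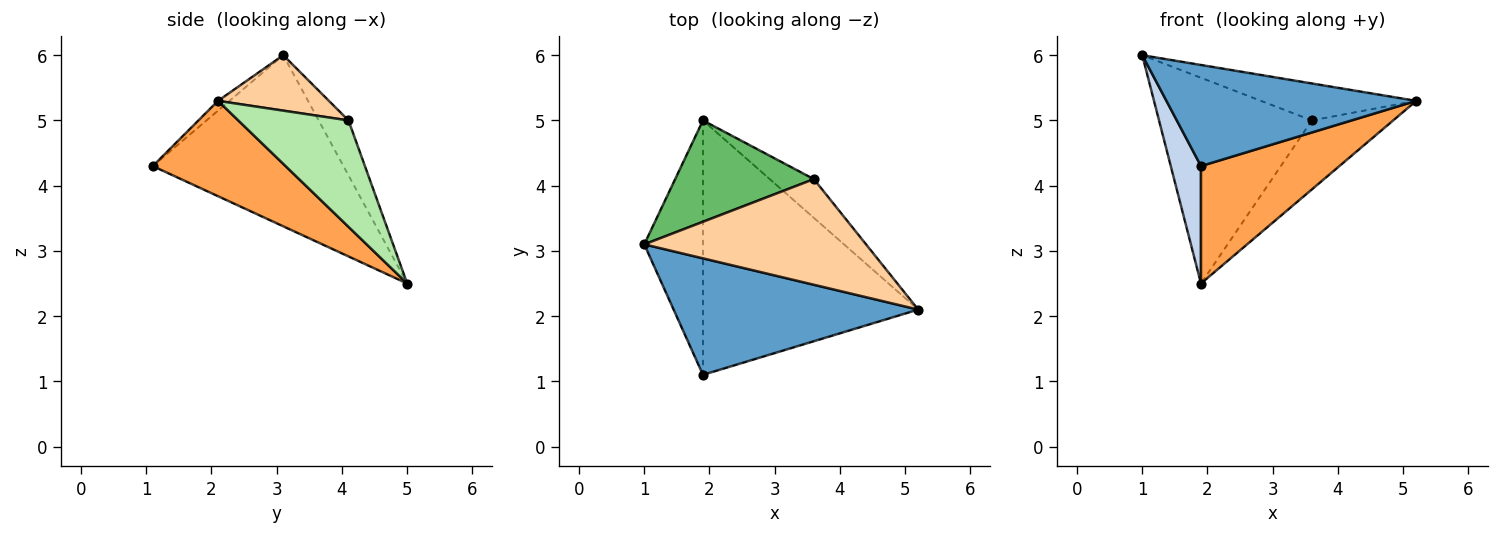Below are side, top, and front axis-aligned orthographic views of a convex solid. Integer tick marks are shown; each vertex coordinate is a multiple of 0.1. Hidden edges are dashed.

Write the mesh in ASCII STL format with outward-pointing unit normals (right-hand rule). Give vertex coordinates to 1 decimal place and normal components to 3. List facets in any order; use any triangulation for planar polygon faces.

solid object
 facet normal -0.030 -0.655 0.755
  outer loop
   vertex 1.9 1.1 4.3
   vertex 5.2 2.1 5.3
   vertex 1.0 3.1 6.0
  endloop
 endfacet
 facet normal -0.935 -0.148 -0.321
  outer loop
   vertex 1.9 1.1 4.3
   vertex 1.0 3.1 6.0
   vertex 1.9 5.0 2.5
  endloop
 endfacet
 facet normal 0.373 -0.389 -0.842
  outer loop
   vertex 1.9 1.1 4.3
   vertex 1.9 5.0 2.5
   vertex 5.2 2.1 5.3
  endloop
 endfacet
 facet normal 0.230 0.322 0.919
  outer loop
   vertex 3.6 4.1 5.0
   vertex 1.0 3.1 6.0
   vertex 5.2 2.1 5.3
  endloop
 endfacet
 facet normal -0.172 0.884 0.435
  outer loop
   vertex 3.6 4.1 5.0
   vertex 1.9 5.0 2.5
   vertex 1.0 3.1 6.0
  endloop
 endfacet
 facet normal 0.763 0.563 -0.316
  outer loop
   vertex 3.6 4.1 5.0
   vertex 5.2 2.1 5.3
   vertex 1.9 5.0 2.5
  endloop
 endfacet
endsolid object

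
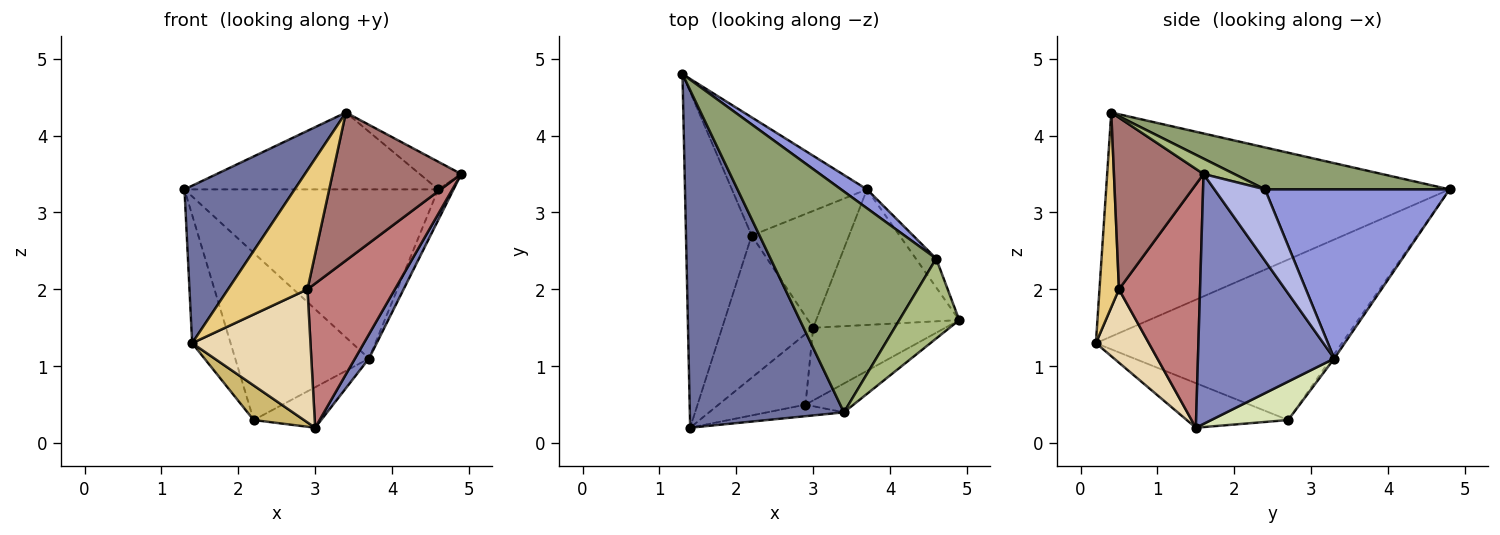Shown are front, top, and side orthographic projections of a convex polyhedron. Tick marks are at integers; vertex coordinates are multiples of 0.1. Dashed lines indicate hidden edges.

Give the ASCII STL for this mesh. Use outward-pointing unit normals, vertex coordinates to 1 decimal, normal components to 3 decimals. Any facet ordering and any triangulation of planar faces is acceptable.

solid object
 facet normal -0.796 -0.256 0.548
  outer loop
   vertex 3.4 0.4 4.3
   vertex 1.3 4.8 3.3
   vertex 1.4 0.2 1.3
  endloop
 endfacet
 facet normal 0.864 -0.089 -0.495
  outer loop
   vertex 3.7 3.3 1.1
   vertex 4.9 1.6 3.5
   vertex 3.0 1.5 0.2
  endloop
 endfacet
 facet normal 0.586 0.805 0.090
  outer loop
   vertex 4.6 2.4 3.3
   vertex 3.7 3.3 1.1
   vertex 1.3 4.8 3.3
  endloop
 endfacet
 facet normal 0.923 0.280 -0.263
  outer loop
   vertex 4.6 2.4 3.3
   vertex 4.9 1.6 3.5
   vertex 3.7 3.3 1.1
  endloop
 endfacet
 facet normal 0.233 0.320 0.919
  outer loop
   vertex 4.6 2.4 3.3
   vertex 1.3 4.8 3.3
   vertex 3.4 0.4 4.3
  endloop
 endfacet
 facet normal 0.235 0.318 0.918
  outer loop
   vertex 4.6 2.4 3.3
   vertex 3.4 0.4 4.3
   vertex 4.9 1.6 3.5
  endloop
 endfacet
 facet normal -0.019 0.816 -0.577
  outer loop
   vertex 2.2 2.7 0.3
   vertex 1.3 4.8 3.3
   vertex 3.7 3.3 1.1
  endloop
 endfacet
 facet normal 0.349 0.307 -0.885
  outer loop
   vertex 2.2 2.7 0.3
   vertex 3.7 3.3 1.1
   vertex 3.0 1.5 0.2
  endloop
 endfacet
 facet normal -0.916 0.143 -0.375
  outer loop
   vertex 2.2 2.7 0.3
   vertex 1.4 0.2 1.3
   vertex 1.3 4.8 3.3
  endloop
 endfacet
 facet normal -0.430 -0.213 -0.877
  outer loop
   vertex 2.2 2.7 0.3
   vertex 3.0 1.5 0.2
   vertex 1.4 0.2 1.3
  endloop
 endfacet
 facet normal 0.237 -0.967 -0.094
  outer loop
   vertex 2.9 0.5 2.0
   vertex 3.4 0.4 4.3
   vertex 1.4 0.2 1.3
  endloop
 endfacet
 facet normal 0.368 -0.821 -0.436
  outer loop
   vertex 2.9 0.5 2.0
   vertex 1.4 0.2 1.3
   vertex 3.0 1.5 0.2
  endloop
 endfacet
 facet normal 0.564 -0.810 -0.158
  outer loop
   vertex 2.9 0.5 2.0
   vertex 4.9 1.6 3.5
   vertex 3.4 0.4 4.3
  endloop
 endfacet
 facet normal 0.638 -0.688 -0.347
  outer loop
   vertex 2.9 0.5 2.0
   vertex 3.0 1.5 0.2
   vertex 4.9 1.6 3.5
  endloop
 endfacet
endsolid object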